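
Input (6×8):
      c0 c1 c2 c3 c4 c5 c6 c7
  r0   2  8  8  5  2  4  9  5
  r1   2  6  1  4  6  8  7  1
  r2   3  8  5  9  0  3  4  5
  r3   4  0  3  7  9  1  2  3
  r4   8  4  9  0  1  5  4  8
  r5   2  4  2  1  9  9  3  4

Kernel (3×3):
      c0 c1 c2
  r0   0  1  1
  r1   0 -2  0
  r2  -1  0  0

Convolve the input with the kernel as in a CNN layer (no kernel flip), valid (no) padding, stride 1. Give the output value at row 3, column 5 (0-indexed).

-12

The receptive field on the input at this output position is [1 2 3 / 5 4 8 / 9 3 4]. Elementwise product with the kernel and sum: 2·1 + 3·1 + 4·-2 + 9·-1.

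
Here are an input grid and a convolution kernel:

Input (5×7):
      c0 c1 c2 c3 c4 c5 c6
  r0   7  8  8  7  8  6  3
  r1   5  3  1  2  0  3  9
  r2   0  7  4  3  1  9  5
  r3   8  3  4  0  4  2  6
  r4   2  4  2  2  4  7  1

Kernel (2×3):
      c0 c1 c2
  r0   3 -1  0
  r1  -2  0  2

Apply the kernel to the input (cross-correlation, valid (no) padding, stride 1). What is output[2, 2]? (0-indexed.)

The receptive field on the input at this output position is [4 3 1 / 4 0 4]. Elementwise product with the kernel and sum: 4·3 + 3·-1 + 4·-2 + 4·2.

9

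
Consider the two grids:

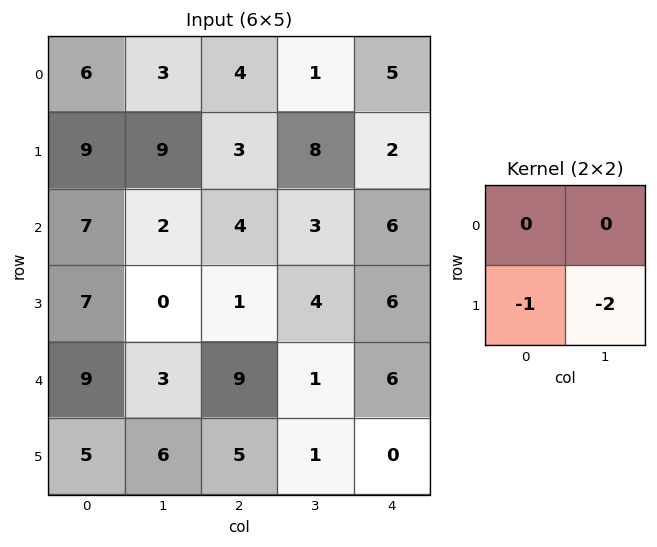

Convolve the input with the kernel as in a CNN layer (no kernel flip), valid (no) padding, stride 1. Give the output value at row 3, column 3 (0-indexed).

-13

The receptive field on the input at this output position is [4 6 / 1 6]. Elementwise product with the kernel and sum: 1·-1 + 6·-2.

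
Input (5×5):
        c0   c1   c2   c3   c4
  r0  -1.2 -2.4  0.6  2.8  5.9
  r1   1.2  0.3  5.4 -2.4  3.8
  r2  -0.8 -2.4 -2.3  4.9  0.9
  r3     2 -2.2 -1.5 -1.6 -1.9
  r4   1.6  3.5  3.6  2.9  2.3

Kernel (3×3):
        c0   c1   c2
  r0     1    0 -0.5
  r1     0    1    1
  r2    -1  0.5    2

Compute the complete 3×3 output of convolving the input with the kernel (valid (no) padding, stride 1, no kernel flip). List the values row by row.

Output[0,0]: The receptive field on the input at this output position is [-1.2 -2.4 0.6 / 1.2 0.3 5.4 / -0.8 -2.4 -2.3]. Elementwise product with the kernel and sum: -1.2·1 + 0.6·-0.5 + 0.3·1 + 5.4·1 + -0.8·-1 + -2.4·0.5 + -2.3·2.
Output[0,1]: The receptive field on the input at this output position is [-2.4 0.6 2.8 / 0.3 5.4 -2.4 / -2.4 -2.3 4.9]. Elementwise product with the kernel and sum: -2.4·1 + 2.8·-0.5 + 5.4·1 + -2.4·1 + -2.4·-1 + -2.3·0.5 + 4.9·2.

-0.8 10.25 5.6
-12.3 2.35 6.2
4 -3.85 -3.8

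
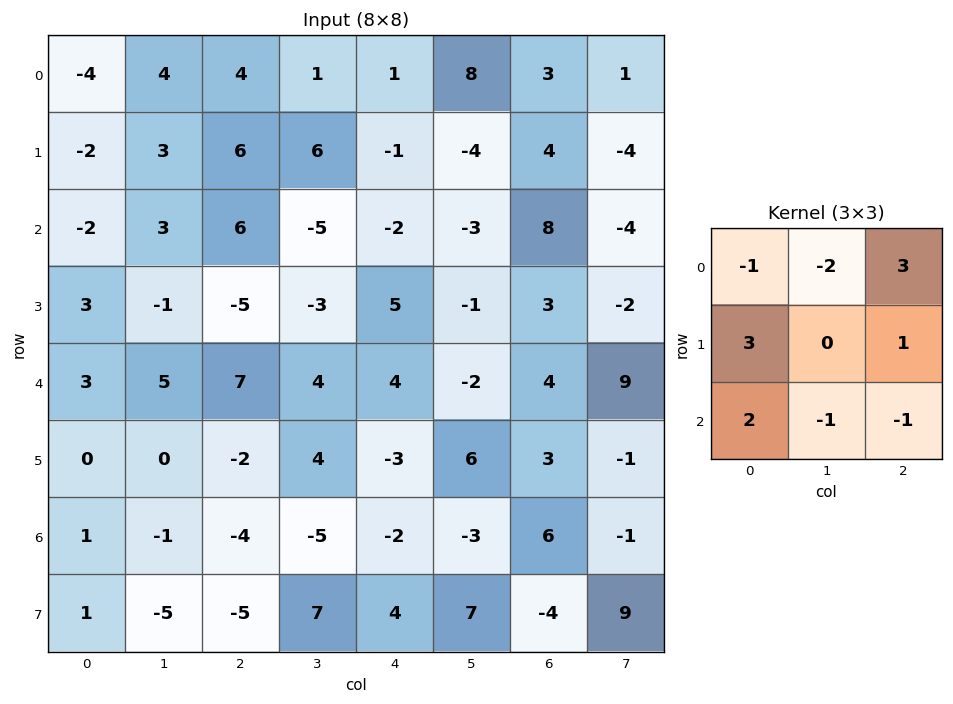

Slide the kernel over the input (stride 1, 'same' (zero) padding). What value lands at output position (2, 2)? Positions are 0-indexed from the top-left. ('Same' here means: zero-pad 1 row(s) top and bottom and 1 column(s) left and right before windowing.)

13

The receptive field on the zero-padded input at this output position is [3 6 6 / 3 6 -5 / -1 -5 -3]. Elementwise product with the kernel and sum: 3·-1 + 6·-2 + 6·3 + 3·3 + -5·1 + -1·2 + -5·-1 + -3·-1.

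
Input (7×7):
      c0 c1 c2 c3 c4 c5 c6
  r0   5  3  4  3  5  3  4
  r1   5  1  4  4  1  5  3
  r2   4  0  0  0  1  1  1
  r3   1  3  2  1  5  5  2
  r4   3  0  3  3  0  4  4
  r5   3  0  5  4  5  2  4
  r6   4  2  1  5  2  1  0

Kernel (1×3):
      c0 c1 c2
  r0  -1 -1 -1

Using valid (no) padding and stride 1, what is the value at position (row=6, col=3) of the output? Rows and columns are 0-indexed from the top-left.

-8

The receptive field on the input at this output position is [5 2 1]. Elementwise product with the kernel and sum: 5·-1 + 2·-1 + 1·-1.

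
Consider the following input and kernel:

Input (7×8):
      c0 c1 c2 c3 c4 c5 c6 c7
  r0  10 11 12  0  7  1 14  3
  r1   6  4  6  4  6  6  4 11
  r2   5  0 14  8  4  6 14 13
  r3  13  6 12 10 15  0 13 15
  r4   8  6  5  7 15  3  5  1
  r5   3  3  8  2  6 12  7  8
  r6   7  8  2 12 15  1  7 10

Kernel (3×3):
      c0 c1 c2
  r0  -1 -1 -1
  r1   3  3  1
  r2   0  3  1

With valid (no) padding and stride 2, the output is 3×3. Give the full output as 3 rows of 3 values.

Output[0,0]: The receptive field on the input at this output position is [10 11 12 / 6 4 6 / 5 0 14]. Elementwise product with the kernel and sum: 10·-1 + 11·-1 + 12·-1 + 6·3 + 4·3 + 6·1 + 0·3 + 14·1.
Output[0,1]: The receptive field on the input at this output position is [12 0 7 / 6 4 6 / 14 8 4]. Elementwise product with the kernel and sum: 12·-1 + 0·-1 + 7·-1 + 6·3 + 4·3 + 6·1 + 8·3 + 4·1.

17 45 50
73 91 48
33 60 48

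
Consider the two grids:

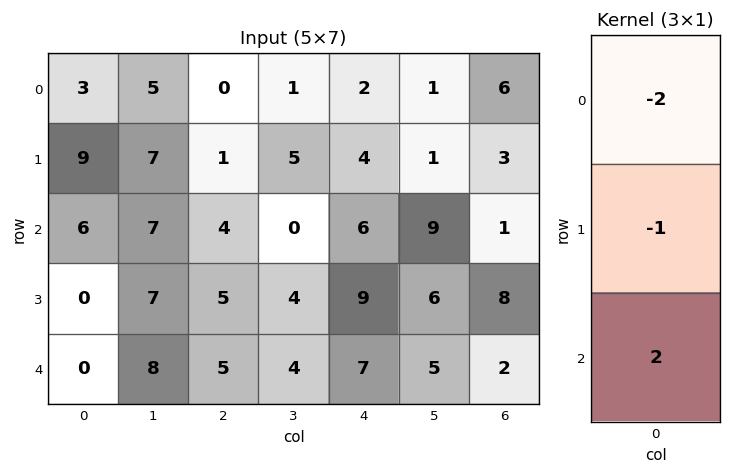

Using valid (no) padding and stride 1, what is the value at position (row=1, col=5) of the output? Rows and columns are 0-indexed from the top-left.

The receptive field on the input at this output position is [1 / 9 / 6]. Elementwise product with the kernel and sum: 1·-2 + 9·-1 + 6·2.

1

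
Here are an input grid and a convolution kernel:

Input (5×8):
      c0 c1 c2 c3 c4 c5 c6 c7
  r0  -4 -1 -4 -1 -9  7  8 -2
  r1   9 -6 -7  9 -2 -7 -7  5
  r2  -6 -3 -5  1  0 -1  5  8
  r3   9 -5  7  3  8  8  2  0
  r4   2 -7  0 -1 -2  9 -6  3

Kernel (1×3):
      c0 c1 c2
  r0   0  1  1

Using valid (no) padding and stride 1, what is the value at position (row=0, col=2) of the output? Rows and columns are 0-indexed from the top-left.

-10

The receptive field on the input at this output position is [-4 -1 -9]. Elementwise product with the kernel and sum: -1·1 + -9·1.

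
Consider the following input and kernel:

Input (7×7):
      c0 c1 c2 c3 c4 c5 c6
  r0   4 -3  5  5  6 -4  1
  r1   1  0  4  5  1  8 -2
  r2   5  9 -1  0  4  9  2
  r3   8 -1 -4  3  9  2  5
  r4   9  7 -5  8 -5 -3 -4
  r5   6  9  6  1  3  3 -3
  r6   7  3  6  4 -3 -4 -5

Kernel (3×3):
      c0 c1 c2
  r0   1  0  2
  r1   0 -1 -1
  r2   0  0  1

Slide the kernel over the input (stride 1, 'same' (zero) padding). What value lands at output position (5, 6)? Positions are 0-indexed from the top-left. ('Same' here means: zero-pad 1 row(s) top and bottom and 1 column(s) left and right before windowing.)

0

The receptive field on the zero-padded input at this output position is [-3 -4 0 / 3 -3 0 / -4 -5 0]. Elementwise product with the kernel and sum: -3·1 + 0·2 + -3·-1 + 0·-1 + 0·1.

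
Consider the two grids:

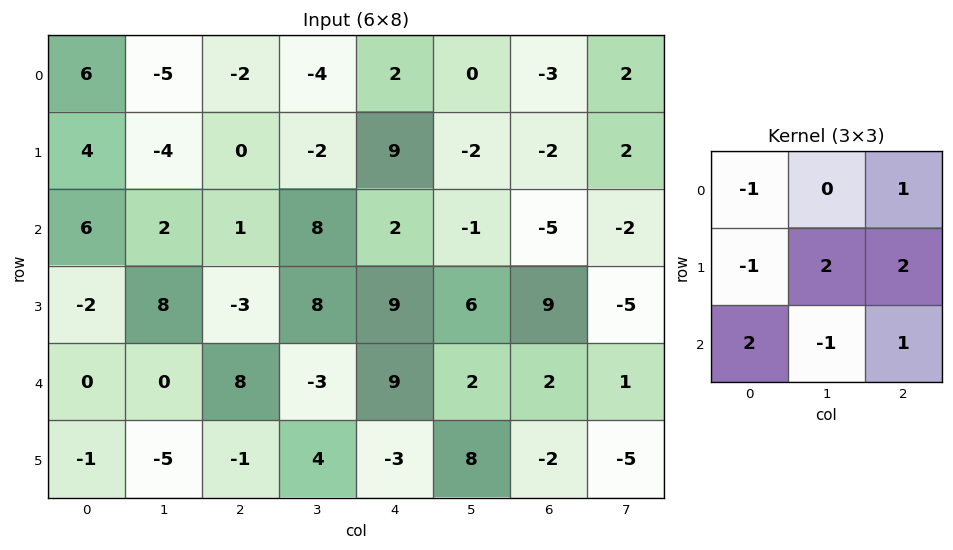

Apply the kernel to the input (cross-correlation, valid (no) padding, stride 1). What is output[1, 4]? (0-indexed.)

The receptive field on the input at this output position is [9 -2 -2 / 2 -1 -5 / 9 6 9]. Elementwise product with the kernel and sum: 9·-1 + -2·1 + 2·-1 + -1·2 + -5·2 + 9·2 + 6·-1 + 9·1.

-4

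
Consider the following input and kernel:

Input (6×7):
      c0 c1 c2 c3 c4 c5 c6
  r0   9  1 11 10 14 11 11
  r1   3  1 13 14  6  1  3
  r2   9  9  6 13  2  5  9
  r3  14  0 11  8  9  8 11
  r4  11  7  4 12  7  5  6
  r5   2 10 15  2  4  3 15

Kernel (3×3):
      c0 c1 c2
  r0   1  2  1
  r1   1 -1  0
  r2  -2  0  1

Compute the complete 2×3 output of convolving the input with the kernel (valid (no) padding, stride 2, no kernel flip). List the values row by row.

12 34 57
29 36 14

Output[0,0]: The receptive field on the input at this output position is [9 1 11 / 3 1 13 / 9 9 6]. Elementwise product with the kernel and sum: 9·1 + 1·2 + 11·1 + 3·1 + 1·-1 + 9·-2 + 6·1.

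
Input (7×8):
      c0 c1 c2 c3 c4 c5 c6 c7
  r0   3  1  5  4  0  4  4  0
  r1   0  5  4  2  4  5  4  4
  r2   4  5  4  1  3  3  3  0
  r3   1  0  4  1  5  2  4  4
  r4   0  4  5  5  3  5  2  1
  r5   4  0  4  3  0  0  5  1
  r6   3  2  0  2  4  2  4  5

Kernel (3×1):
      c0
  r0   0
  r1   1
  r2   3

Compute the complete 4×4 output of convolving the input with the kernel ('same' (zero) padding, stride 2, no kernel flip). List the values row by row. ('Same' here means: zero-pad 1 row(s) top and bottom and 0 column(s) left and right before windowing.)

Output[0,0]: The receptive field on the zero-padded input at this output position is [0 / 3 / 0]. Elementwise product with the kernel and sum: 3·1 + 0·3.

3 17 12 16
7 16 18 15
12 17 3 17
3 0 4 4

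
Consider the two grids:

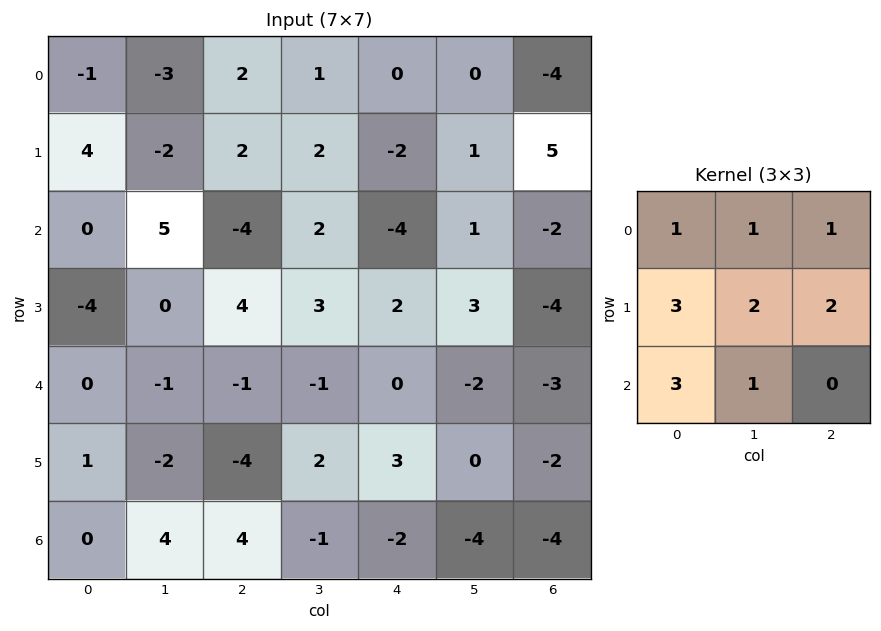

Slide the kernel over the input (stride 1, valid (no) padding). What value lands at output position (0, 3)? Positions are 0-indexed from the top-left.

7

The receptive field on the input at this output position is [1 0 0 / 2 -2 1 / 2 -4 1]. Elementwise product with the kernel and sum: 1·1 + 0·1 + 0·1 + 2·3 + -2·2 + 1·2 + 2·3 + -4·1.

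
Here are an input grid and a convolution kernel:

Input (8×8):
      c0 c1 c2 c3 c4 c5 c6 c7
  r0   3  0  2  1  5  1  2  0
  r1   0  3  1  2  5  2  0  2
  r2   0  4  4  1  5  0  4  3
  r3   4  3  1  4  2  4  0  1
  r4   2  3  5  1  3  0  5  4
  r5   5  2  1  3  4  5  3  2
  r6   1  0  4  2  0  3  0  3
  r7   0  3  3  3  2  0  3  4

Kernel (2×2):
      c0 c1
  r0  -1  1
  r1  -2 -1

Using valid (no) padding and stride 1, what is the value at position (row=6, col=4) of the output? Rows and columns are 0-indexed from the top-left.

-1

The receptive field on the input at this output position is [0 3 / 2 0]. Elementwise product with the kernel and sum: 0·-1 + 3·1 + 2·-2 + 0·-1.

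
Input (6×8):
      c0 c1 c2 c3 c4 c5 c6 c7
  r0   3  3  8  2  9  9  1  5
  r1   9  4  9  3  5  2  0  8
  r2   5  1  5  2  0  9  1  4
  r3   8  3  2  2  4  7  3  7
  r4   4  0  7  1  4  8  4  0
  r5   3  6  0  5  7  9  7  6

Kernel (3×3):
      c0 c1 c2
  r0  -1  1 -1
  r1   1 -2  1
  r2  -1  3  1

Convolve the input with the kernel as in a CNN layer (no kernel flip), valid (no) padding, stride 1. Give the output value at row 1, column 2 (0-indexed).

-2

The receptive field on the input at this output position is [9 3 5 / 5 2 0 / 2 2 4]. Elementwise product with the kernel and sum: 9·-1 + 3·1 + 5·-1 + 5·1 + 2·-2 + 0·1 + 2·-1 + 2·3 + 4·1.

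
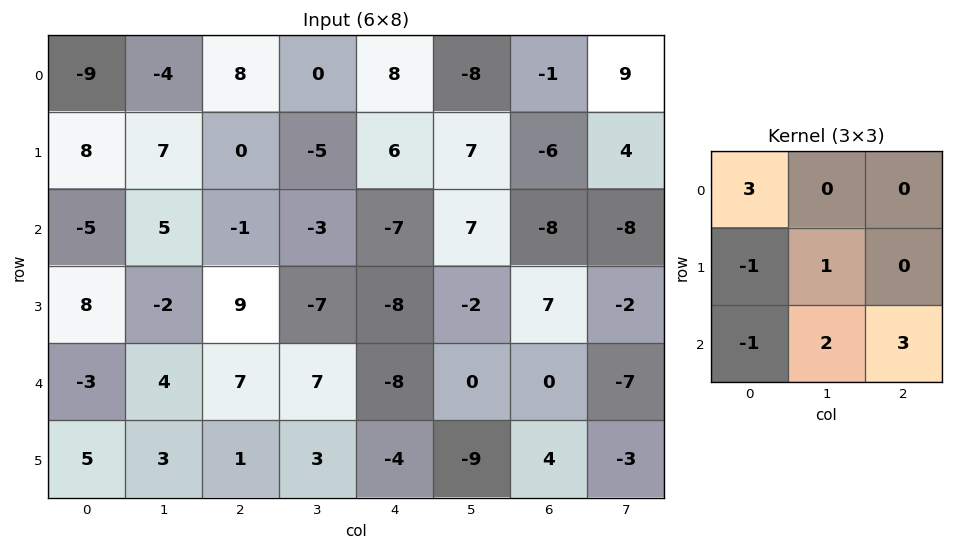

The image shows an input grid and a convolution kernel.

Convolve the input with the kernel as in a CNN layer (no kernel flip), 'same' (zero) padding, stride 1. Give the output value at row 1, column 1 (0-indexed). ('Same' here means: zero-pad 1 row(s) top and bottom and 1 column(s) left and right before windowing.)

-16

The receptive field on the zero-padded input at this output position is [-9 -4 8 / 8 7 0 / -5 5 -1]. Elementwise product with the kernel and sum: -9·3 + 8·-1 + 7·1 + -5·-1 + 5·2 + -1·3.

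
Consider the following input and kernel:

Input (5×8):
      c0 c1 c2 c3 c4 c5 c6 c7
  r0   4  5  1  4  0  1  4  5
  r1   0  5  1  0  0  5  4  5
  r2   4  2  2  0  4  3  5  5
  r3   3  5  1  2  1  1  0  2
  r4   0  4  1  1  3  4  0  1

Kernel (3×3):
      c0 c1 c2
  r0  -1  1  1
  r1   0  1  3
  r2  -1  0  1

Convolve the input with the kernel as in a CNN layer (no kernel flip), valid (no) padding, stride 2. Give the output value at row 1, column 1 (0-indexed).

The receptive field on the input at this output position is [2 0 4 / 1 2 1 / 1 1 3]. Elementwise product with the kernel and sum: 2·-1 + 0·1 + 4·1 + 2·1 + 1·3 + 1·-1 + 3·1.

9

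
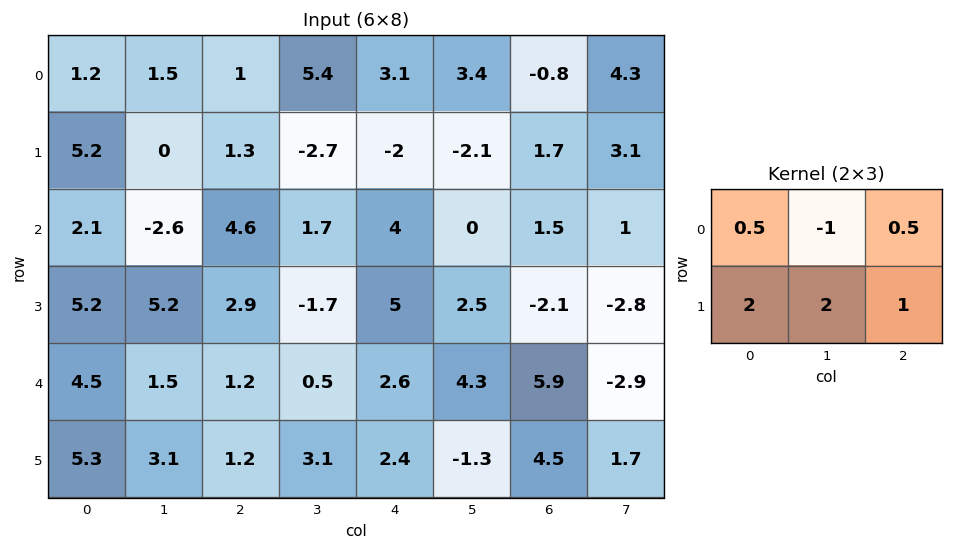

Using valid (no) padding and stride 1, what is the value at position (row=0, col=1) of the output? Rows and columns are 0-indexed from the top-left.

The receptive field on the input at this output position is [1.5 1 5.4 / 0 1.3 -2.7]. Elementwise product with the kernel and sum: 1.5·0.5 + 1·-1 + 5.4·0.5 + 0·2 + 1.3·2 + -2.7·1.

2.35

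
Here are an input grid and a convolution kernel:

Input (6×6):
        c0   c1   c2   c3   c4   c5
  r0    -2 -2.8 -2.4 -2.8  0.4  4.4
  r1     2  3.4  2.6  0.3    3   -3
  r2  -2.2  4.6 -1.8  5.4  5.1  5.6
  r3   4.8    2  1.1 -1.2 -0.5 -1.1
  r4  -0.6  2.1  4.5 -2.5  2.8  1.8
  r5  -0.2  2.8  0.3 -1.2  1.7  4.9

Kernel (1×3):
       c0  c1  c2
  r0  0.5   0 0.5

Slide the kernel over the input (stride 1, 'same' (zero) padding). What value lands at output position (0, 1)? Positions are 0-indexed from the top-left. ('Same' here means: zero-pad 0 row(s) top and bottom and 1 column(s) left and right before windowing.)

The receptive field on the zero-padded input at this output position is [-2 -2.8 -2.4]. Elementwise product with the kernel and sum: -2·0.5 + -2.4·0.5.

-2.2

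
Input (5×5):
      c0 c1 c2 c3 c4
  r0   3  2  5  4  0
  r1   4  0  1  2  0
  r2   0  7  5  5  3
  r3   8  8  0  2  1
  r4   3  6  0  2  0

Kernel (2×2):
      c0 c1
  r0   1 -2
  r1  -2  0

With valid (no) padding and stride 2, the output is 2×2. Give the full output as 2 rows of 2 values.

Output[0,0]: The receptive field on the input at this output position is [3 2 / 4 0]. Elementwise product with the kernel and sum: 3·1 + 2·-2 + 4·-2.

-9 -5
-30 -5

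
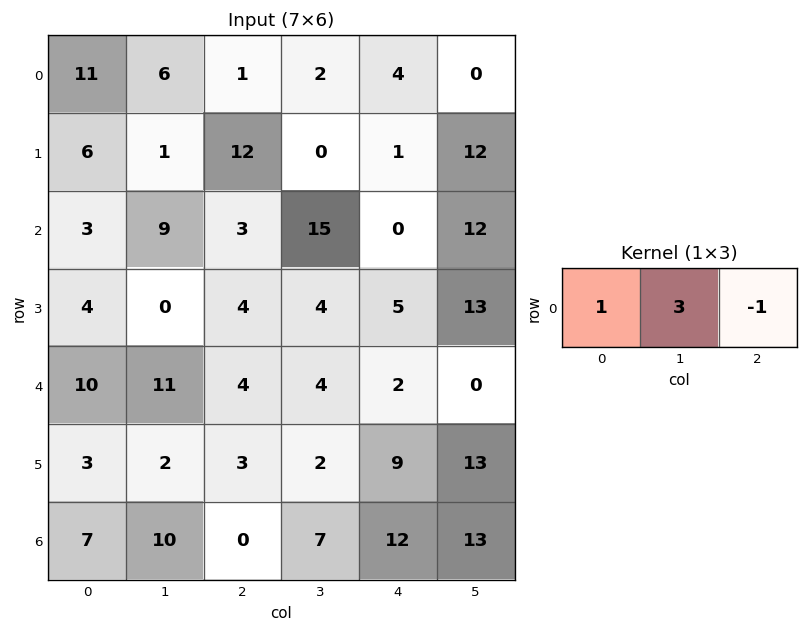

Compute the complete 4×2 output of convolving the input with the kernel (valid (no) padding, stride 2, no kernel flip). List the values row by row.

Output[0,0]: The receptive field on the input at this output position is [11 6 1]. Elementwise product with the kernel and sum: 11·1 + 6·3 + 1·-1.

28 3
27 48
39 14
37 9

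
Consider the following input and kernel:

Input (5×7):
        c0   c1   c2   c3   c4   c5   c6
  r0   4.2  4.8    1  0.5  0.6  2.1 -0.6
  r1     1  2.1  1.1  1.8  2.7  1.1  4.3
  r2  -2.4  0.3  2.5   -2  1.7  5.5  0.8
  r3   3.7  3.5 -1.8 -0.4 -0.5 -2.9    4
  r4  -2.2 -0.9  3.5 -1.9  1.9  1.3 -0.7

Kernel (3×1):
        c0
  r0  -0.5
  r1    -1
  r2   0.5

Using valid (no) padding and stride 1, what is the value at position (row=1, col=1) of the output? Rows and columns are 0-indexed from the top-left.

0.4

The receptive field on the input at this output position is [2.1 / 0.3 / 3.5]. Elementwise product with the kernel and sum: 2.1·-0.5 + 0.3·-1 + 3.5·0.5.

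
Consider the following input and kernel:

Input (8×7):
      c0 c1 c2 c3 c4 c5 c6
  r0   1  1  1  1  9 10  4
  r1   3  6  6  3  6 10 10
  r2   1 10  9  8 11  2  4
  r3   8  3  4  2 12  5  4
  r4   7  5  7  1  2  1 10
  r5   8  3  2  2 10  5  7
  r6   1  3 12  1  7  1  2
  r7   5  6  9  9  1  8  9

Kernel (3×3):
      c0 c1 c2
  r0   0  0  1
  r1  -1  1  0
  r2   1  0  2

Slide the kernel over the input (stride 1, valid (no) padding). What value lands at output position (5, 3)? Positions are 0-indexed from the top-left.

The receptive field on the input at this output position is [2 10 5 / 1 7 1 / 9 1 8]. Elementwise product with the kernel and sum: 5·1 + 1·-1 + 7·1 + 9·1 + 8·2.

36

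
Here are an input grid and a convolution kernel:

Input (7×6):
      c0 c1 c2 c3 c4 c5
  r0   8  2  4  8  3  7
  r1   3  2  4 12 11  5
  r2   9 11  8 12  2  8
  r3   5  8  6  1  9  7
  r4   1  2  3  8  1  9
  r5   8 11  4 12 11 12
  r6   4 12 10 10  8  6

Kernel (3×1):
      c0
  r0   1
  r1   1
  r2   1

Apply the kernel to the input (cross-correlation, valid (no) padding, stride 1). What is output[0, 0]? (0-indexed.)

20

The receptive field on the input at this output position is [8 / 3 / 9]. Elementwise product with the kernel and sum: 8·1 + 3·1 + 9·1.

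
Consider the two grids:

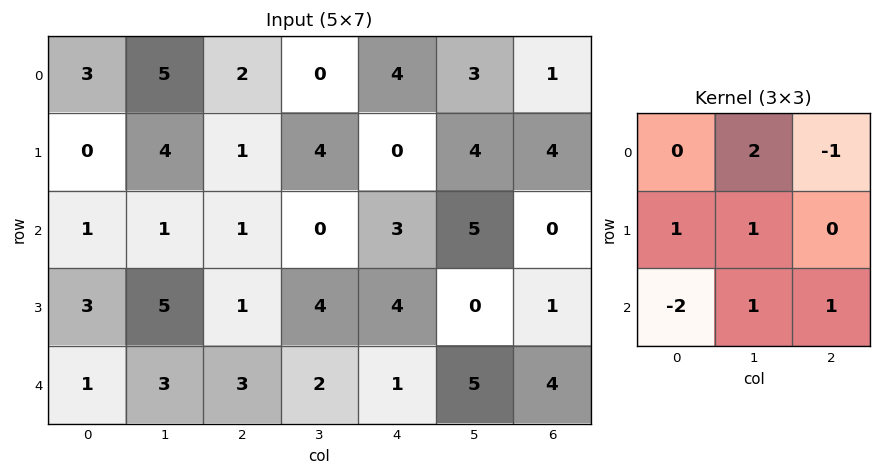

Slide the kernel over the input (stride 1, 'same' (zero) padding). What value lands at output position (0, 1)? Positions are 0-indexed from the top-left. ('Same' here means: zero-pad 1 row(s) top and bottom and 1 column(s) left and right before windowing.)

The receptive field on the zero-padded input at this output position is [0 0 0 / 3 5 2 / 0 4 1]. Elementwise product with the kernel and sum: 0·2 + 0·-1 + 3·1 + 5·1 + 0·-2 + 4·1 + 1·1.

13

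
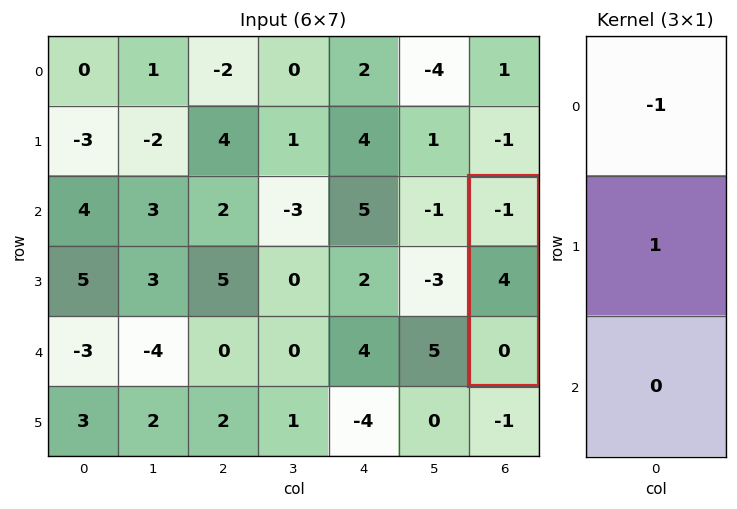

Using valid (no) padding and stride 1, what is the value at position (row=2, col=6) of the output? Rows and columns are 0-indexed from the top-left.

5

The receptive field on the input at this output position is [-1 / 4 / 0]. Elementwise product with the kernel and sum: -1·-1 + 4·1.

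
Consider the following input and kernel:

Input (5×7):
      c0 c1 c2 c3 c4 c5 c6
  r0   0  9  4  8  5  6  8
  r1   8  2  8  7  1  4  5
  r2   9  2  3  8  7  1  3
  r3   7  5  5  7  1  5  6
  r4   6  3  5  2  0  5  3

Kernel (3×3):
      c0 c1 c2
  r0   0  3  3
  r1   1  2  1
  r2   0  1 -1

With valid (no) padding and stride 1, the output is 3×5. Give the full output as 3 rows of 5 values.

58 56 63 52 54
46 59 56 34 38
35 58 67 33 31

Output[0,0]: The receptive field on the input at this output position is [0 9 4 / 8 2 8 / 9 2 3]. Elementwise product with the kernel and sum: 9·3 + 4·3 + 8·1 + 2·2 + 8·1 + 2·1 + 3·-1.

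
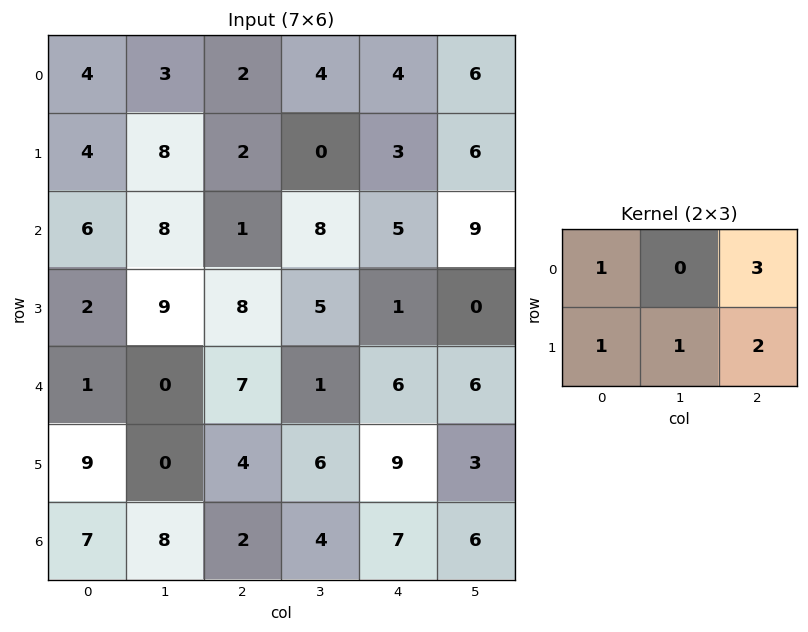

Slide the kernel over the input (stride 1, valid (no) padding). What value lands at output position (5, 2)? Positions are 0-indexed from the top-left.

The receptive field on the input at this output position is [4 6 9 / 2 4 7]. Elementwise product with the kernel and sum: 4·1 + 9·3 + 2·1 + 4·1 + 7·2.

51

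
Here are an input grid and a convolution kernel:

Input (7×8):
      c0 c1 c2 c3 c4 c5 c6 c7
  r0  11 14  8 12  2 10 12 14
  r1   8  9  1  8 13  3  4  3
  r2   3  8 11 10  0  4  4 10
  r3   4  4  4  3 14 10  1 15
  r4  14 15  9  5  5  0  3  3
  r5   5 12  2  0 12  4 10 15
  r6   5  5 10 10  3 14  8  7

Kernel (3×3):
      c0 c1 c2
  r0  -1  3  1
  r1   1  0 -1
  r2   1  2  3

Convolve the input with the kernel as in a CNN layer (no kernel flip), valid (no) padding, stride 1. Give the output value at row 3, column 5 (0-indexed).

74

The receptive field on the input at this output position is [10 1 15 / 0 3 3 / 4 10 15]. Elementwise product with the kernel and sum: 10·-1 + 1·3 + 15·1 + 0·1 + 3·-1 + 4·1 + 10·2 + 15·3.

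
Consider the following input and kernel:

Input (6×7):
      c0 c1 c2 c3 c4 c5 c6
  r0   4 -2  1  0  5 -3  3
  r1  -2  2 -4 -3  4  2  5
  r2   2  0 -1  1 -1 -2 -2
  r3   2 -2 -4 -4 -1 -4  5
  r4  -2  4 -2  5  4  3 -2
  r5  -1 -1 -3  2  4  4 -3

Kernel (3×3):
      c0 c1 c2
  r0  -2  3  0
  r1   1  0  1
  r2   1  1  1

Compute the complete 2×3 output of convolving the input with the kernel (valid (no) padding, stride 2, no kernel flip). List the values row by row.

-19 -3 -15
-6 7 5

Output[0,0]: The receptive field on the input at this output position is [4 -2 1 / -2 2 -4 / 2 0 -1]. Elementwise product with the kernel and sum: 4·-2 + -2·3 + -2·1 + -4·1 + 2·1 + 0·1 + -1·1.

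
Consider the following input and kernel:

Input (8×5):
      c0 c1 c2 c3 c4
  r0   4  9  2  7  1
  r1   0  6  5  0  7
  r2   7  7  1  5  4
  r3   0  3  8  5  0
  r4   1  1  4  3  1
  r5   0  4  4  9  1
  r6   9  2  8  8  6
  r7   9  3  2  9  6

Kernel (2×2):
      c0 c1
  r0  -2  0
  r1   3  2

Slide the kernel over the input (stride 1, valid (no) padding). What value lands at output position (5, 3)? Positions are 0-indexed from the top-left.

18

The receptive field on the input at this output position is [9 1 / 8 6]. Elementwise product with the kernel and sum: 9·-2 + 8·3 + 6·2.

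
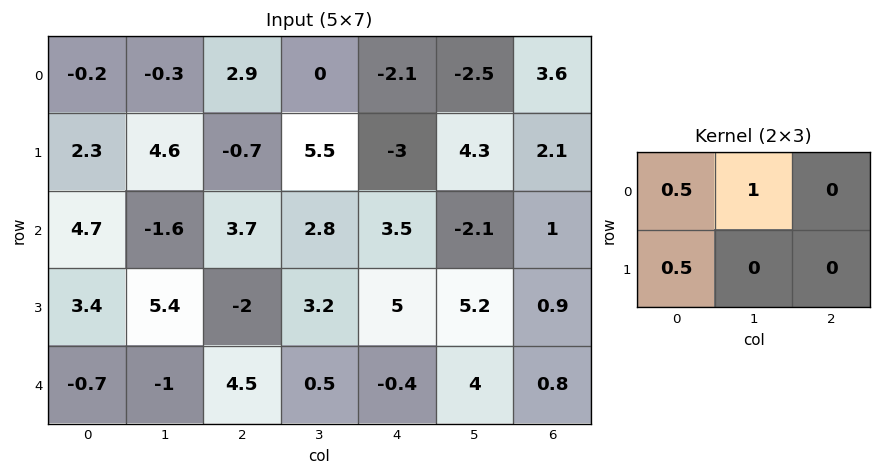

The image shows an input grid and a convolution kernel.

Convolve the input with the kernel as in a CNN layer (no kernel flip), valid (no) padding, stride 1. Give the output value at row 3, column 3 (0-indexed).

6.85

The receptive field on the input at this output position is [3.2 5 5.2 / 0.5 -0.4 4]. Elementwise product with the kernel and sum: 3.2·0.5 + 5·1 + 0.5·0.5.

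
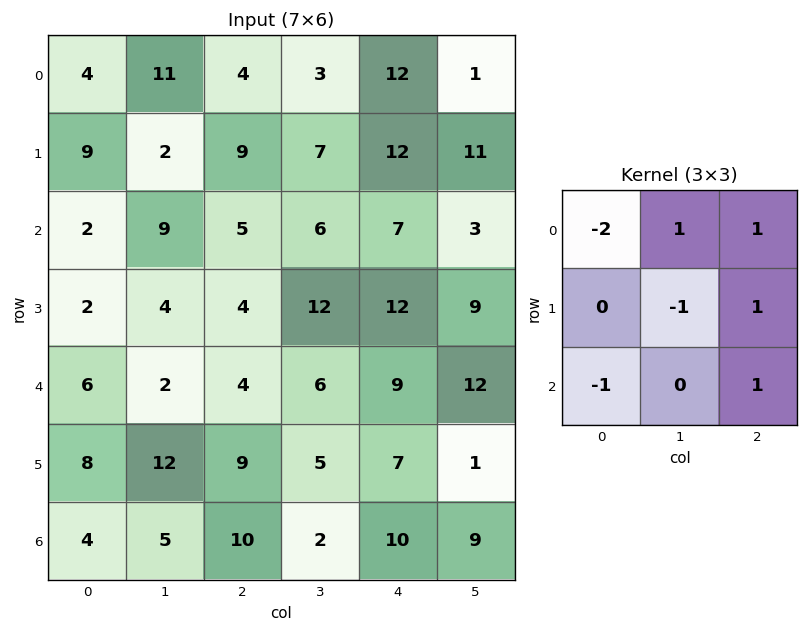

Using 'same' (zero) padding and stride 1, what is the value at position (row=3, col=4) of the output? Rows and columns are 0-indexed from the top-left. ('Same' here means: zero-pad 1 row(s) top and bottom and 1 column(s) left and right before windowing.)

1

The receptive field on the zero-padded input at this output position is [6 7 3 / 12 12 9 / 6 9 12]. Elementwise product with the kernel and sum: 6·-2 + 7·1 + 3·1 + 12·-1 + 9·1 + 6·-1 + 12·1.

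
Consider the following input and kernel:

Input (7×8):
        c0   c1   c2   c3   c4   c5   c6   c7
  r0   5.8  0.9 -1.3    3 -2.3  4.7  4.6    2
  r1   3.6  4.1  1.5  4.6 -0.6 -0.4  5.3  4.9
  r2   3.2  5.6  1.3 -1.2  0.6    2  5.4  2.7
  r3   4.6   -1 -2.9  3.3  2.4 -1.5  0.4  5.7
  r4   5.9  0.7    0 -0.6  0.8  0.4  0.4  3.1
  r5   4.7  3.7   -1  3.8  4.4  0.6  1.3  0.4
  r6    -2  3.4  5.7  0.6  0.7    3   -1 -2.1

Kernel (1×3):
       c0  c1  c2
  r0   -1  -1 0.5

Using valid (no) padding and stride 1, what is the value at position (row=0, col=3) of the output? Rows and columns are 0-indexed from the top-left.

The receptive field on the input at this output position is [3 -2.3 4.7]. Elementwise product with the kernel and sum: 3·-1 + -2.3·-1 + 4.7·0.5.

1.65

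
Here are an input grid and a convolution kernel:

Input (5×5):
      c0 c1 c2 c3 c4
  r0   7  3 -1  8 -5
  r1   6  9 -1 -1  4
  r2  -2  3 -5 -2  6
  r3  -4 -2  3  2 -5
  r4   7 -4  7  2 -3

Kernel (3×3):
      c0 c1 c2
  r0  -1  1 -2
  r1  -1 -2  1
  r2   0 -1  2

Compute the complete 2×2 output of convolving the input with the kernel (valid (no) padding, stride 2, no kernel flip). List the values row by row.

Output[0,0]: The receptive field on the input at this output position is [7 3 -1 / 6 9 -1 / -2 3 -5]. Elementwise product with the kernel and sum: 7·-1 + 3·1 + -1·-2 + 6·-1 + 9·-2 + -1·1 + 3·-1 + -5·2.

-40 40
44 -29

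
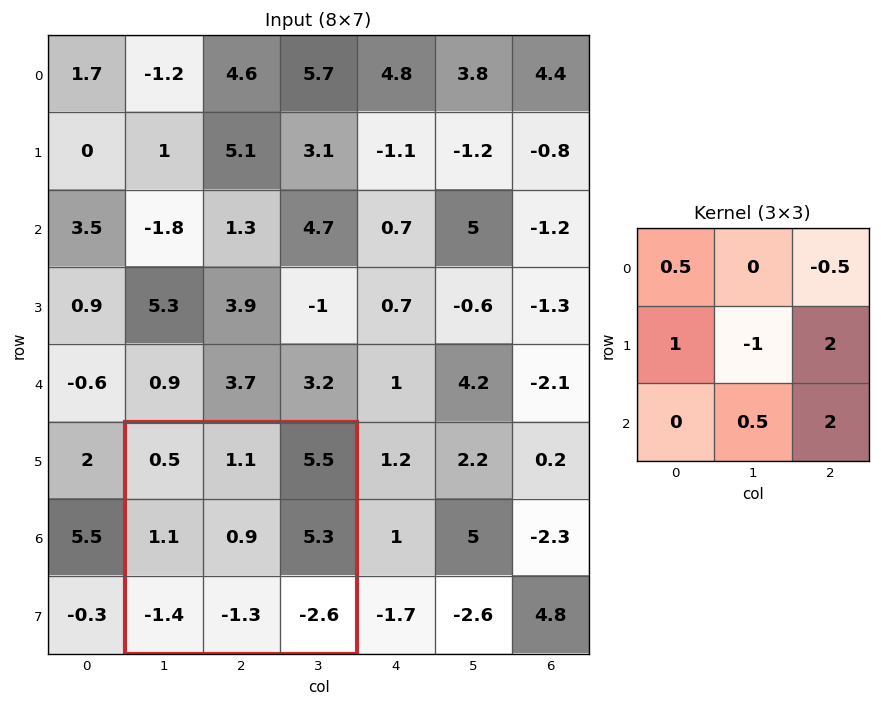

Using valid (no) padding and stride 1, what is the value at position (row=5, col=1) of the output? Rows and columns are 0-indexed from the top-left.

2.45

The receptive field on the input at this output position is [0.5 1.1 5.5 / 1.1 0.9 5.3 / -1.4 -1.3 -2.6]. Elementwise product with the kernel and sum: 0.5·0.5 + 5.5·-0.5 + 1.1·1 + 0.9·-1 + 5.3·2 + -1.3·0.5 + -2.6·2.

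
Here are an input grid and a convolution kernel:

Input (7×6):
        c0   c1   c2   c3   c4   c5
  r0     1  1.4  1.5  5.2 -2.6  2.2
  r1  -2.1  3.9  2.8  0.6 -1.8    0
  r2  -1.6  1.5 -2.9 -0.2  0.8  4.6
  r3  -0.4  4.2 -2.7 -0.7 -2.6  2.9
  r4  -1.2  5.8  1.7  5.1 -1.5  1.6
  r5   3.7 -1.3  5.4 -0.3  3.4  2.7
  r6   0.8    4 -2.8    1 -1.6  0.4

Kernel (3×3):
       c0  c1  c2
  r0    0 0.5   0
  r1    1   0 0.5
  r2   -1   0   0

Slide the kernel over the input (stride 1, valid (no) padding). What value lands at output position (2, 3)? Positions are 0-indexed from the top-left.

-3.95

The receptive field on the input at this output position is [-0.2 0.8 4.6 / -0.7 -2.6 2.9 / 5.1 -1.5 1.6]. Elementwise product with the kernel and sum: 0.8·0.5 + -0.7·1 + 2.9·0.5 + 5.1·-1.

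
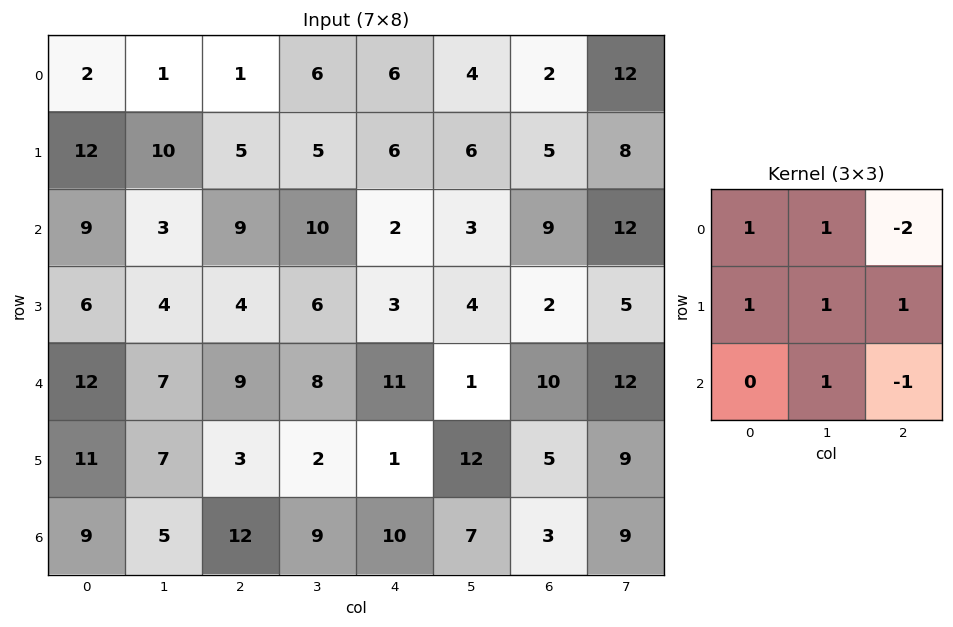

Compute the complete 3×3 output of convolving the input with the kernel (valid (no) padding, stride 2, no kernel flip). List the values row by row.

22 19 17
6 25 -13
15 0 14

Output[0,0]: The receptive field on the input at this output position is [2 1 1 / 12 10 5 / 9 3 9]. Elementwise product with the kernel and sum: 2·1 + 1·1 + 1·-2 + 12·1 + 10·1 + 5·1 + 3·1 + 9·-1.
Output[0,1]: The receptive field on the input at this output position is [1 6 6 / 5 5 6 / 9 10 2]. Elementwise product with the kernel and sum: 1·1 + 6·1 + 6·-2 + 5·1 + 5·1 + 6·1 + 10·1 + 2·-1.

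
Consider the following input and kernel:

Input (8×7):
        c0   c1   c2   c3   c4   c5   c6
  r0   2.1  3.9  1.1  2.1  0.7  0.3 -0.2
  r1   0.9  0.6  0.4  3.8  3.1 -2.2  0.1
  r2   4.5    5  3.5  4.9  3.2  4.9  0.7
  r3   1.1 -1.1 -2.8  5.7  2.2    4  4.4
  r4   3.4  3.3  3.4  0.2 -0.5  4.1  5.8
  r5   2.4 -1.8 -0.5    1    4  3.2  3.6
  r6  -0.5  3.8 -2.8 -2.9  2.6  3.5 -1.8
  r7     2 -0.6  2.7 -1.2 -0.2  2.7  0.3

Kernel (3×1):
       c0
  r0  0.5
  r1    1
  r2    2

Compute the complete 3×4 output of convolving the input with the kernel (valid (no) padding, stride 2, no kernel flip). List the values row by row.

10.95 7.95 9.85 1.4
10.15 5.75 2.8 16.35
3.1 -4.4 8.95 2.9

Output[0,0]: The receptive field on the input at this output position is [2.1 / 0.9 / 4.5]. Elementwise product with the kernel and sum: 2.1·0.5 + 0.9·1 + 4.5·2.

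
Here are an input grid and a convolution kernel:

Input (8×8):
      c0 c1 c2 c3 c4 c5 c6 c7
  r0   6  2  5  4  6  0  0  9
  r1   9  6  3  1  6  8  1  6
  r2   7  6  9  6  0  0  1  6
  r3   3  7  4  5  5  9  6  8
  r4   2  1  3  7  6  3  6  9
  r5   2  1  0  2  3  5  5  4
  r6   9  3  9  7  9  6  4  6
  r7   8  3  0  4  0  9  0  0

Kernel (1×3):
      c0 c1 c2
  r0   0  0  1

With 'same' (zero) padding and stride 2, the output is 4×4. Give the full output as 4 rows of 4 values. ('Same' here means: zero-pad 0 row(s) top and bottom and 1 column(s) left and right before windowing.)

Output[0,0]: The receptive field on the zero-padded input at this output position is [0 6 2]. Elementwise product with the kernel and sum: 2·1.

2 4 0 9
6 6 0 6
1 7 3 9
3 7 6 6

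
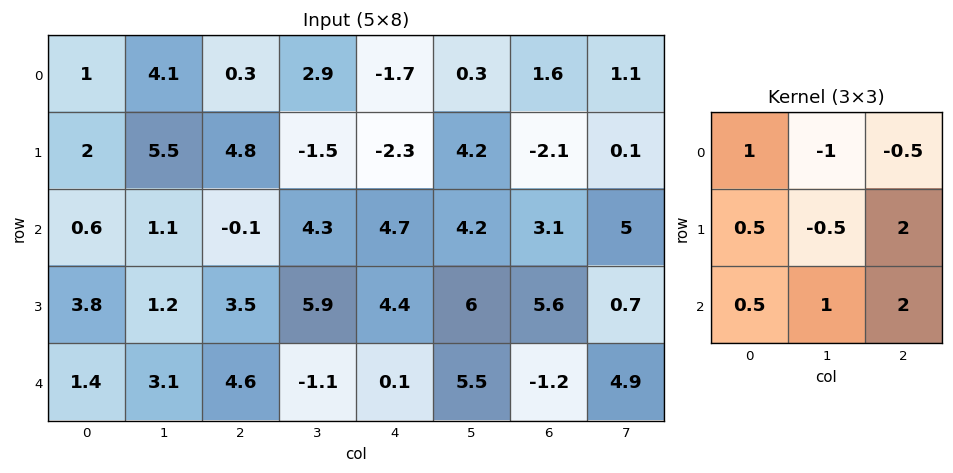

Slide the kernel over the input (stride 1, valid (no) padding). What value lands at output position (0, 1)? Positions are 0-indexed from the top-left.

8.75

The receptive field on the input at this output position is [4.1 0.3 2.9 / 5.5 4.8 -1.5 / 1.1 -0.1 4.3]. Elementwise product with the kernel and sum: 4.1·1 + 0.3·-1 + 2.9·-0.5 + 5.5·0.5 + 4.8·-0.5 + -1.5·2 + 1.1·0.5 + -0.1·1 + 4.3·2.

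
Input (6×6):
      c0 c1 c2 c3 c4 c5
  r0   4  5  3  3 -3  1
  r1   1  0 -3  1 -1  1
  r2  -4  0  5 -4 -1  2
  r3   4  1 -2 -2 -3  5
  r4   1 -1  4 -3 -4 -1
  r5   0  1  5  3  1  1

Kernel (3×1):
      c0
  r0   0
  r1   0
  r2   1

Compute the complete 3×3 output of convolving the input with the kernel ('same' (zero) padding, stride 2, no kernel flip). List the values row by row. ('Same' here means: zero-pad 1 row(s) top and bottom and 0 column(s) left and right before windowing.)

Output[0,0]: The receptive field on the zero-padded input at this output position is [0 / 4 / 1]. Elementwise product with the kernel and sum: 1·1.

1 -3 -1
4 -2 -3
0 5 1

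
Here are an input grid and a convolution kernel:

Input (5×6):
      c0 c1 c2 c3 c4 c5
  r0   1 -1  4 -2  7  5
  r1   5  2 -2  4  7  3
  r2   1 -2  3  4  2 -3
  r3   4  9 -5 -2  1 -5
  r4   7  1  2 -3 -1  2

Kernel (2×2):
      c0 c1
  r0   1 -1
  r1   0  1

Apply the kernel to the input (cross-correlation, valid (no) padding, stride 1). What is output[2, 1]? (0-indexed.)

-10

The receptive field on the input at this output position is [-2 3 / 9 -5]. Elementwise product with the kernel and sum: -2·1 + 3·-1 + -5·1.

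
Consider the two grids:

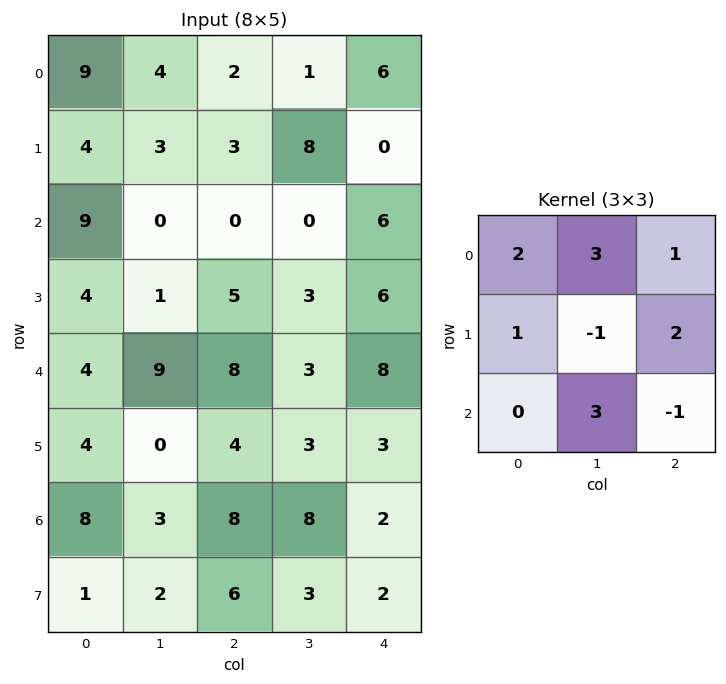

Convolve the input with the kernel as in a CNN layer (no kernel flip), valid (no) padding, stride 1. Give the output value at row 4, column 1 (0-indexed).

The receptive field on the input at this output position is [9 8 3 / 0 4 3 / 3 8 8]. Elementwise product with the kernel and sum: 9·2 + 8·3 + 3·1 + 0·1 + 4·-1 + 3·2 + 8·3 + 8·-1.

63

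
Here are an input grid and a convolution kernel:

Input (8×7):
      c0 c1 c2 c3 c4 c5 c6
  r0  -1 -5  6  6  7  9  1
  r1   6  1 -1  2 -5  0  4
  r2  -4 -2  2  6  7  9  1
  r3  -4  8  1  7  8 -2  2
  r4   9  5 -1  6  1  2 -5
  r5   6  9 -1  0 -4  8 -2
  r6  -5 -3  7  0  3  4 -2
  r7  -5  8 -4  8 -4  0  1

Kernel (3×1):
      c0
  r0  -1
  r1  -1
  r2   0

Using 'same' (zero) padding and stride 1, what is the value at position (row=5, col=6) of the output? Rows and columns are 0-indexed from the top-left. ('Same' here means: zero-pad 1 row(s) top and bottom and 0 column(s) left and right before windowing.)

The receptive field on the zero-padded input at this output position is [-5 / -2 / -2]. Elementwise product with the kernel and sum: -5·-1 + -2·-1.

7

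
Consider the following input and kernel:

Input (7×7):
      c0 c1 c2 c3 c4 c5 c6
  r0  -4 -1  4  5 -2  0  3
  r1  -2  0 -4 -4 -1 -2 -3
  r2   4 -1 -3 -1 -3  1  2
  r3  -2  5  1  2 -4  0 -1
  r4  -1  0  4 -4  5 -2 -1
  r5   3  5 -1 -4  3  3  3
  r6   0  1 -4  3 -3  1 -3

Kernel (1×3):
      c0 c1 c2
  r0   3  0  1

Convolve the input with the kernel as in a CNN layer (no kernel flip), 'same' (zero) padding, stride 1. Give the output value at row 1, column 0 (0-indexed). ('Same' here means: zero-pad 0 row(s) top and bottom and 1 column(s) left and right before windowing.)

0

The receptive field on the zero-padded input at this output position is [0 -2 0]. Elementwise product with the kernel and sum: 0·3 + 0·1.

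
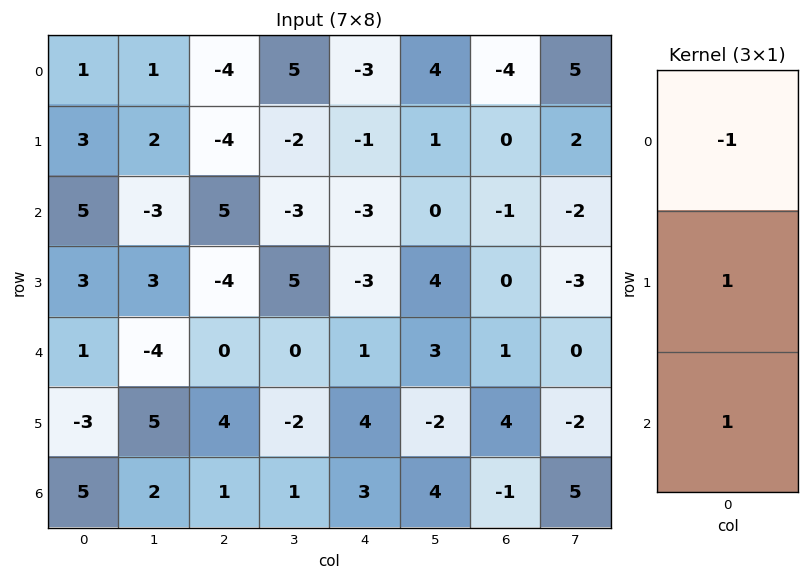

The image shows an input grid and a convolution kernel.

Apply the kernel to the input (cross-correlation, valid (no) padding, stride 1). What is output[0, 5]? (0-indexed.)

-3

The receptive field on the input at this output position is [4 / 1 / 0]. Elementwise product with the kernel and sum: 4·-1 + 1·1 + 0·1.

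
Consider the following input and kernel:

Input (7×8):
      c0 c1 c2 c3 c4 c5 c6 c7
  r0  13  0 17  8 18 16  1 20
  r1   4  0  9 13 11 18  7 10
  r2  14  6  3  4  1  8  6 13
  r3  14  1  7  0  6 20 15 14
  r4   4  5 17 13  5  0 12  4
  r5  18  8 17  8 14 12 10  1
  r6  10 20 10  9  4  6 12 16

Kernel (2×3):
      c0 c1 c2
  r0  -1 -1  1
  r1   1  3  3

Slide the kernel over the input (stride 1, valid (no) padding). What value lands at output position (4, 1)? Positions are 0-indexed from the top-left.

The receptive field on the input at this output position is [5 17 13 / 8 17 8]. Elementwise product with the kernel and sum: 5·-1 + 17·-1 + 13·1 + 8·1 + 17·3 + 8·3.

74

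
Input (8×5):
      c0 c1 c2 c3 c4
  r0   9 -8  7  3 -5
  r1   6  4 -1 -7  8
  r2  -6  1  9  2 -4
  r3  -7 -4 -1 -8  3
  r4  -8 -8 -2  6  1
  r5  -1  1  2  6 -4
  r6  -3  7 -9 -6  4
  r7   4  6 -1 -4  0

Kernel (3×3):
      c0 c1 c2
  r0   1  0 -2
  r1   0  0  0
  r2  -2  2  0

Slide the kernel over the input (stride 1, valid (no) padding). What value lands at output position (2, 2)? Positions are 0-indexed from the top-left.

The receptive field on the input at this output position is [9 2 -4 / -1 -8 3 / -2 6 1]. Elementwise product with the kernel and sum: 9·1 + -4·-2 + -2·-2 + 6·2.

33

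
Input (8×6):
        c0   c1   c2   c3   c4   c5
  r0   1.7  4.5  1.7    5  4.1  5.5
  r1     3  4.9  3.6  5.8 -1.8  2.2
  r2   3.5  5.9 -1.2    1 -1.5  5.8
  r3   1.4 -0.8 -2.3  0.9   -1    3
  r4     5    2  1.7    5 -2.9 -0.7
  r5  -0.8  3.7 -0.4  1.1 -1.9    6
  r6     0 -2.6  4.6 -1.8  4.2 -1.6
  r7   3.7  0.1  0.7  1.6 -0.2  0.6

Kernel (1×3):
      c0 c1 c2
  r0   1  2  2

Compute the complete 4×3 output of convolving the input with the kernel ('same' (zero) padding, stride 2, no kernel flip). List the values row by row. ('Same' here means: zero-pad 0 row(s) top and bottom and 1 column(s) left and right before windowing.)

Output[0,0]: The receptive field on the zero-padded input at this output position is [0 1.7 4.5]. Elementwise product with the kernel and sum: 0·1 + 1.7·2 + 4.5·2.
Output[0,1]: The receptive field on the zero-padded input at this output position is [4.5 1.7 5]. Elementwise product with the kernel and sum: 4.5·1 + 1.7·2 + 5·2.

12.4 17.9 24.2
18.8 5.5 9.6
14 15.4 -2.2
-5.2 3 3.4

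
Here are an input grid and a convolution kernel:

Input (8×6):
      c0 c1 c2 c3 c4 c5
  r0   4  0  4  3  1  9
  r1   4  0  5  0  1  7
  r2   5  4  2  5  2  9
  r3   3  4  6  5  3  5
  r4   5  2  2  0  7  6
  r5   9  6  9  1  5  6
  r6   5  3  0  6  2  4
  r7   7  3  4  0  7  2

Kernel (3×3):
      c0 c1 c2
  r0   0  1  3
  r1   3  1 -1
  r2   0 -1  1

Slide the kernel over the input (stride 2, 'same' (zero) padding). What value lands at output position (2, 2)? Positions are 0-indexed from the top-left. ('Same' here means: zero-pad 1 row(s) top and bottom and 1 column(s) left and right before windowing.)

20

The receptive field on the zero-padded input at this output position is [5 3 5 / 0 7 6 / 1 5 6]. Elementwise product with the kernel and sum: 3·1 + 5·3 + 0·3 + 7·1 + 6·-1 + 5·-1 + 6·1.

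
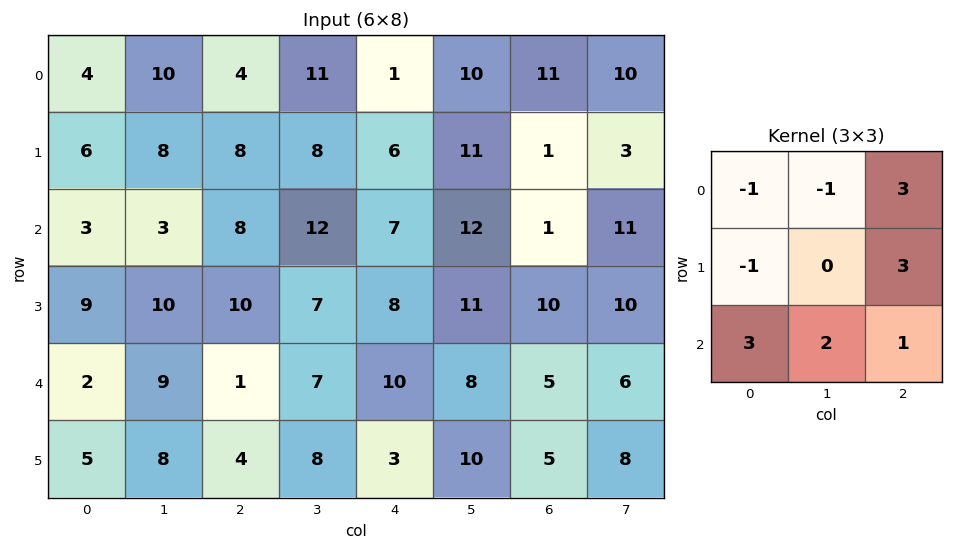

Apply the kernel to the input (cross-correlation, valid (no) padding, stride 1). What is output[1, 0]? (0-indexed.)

88

The receptive field on the input at this output position is [6 8 8 / 3 3 8 / 9 10 10]. Elementwise product with the kernel and sum: 6·-1 + 8·-1 + 8·3 + 3·-1 + 8·3 + 9·3 + 10·2 + 10·1.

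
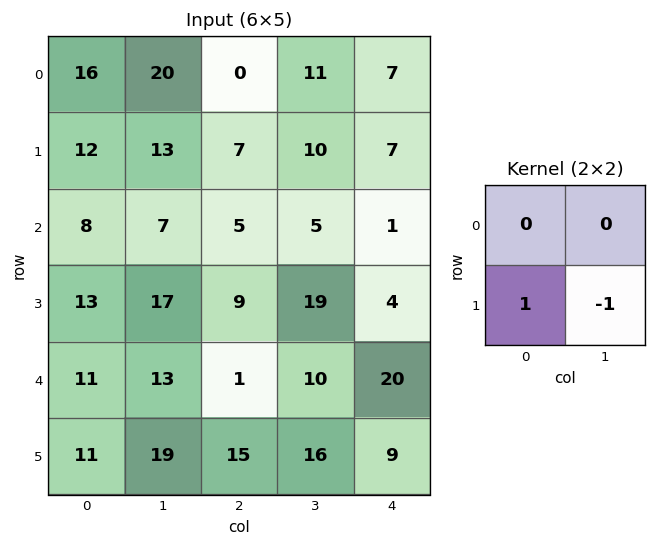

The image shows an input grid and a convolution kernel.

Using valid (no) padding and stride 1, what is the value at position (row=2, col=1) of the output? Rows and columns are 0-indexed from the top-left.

The receptive field on the input at this output position is [7 5 / 17 9]. Elementwise product with the kernel and sum: 17·1 + 9·-1.

8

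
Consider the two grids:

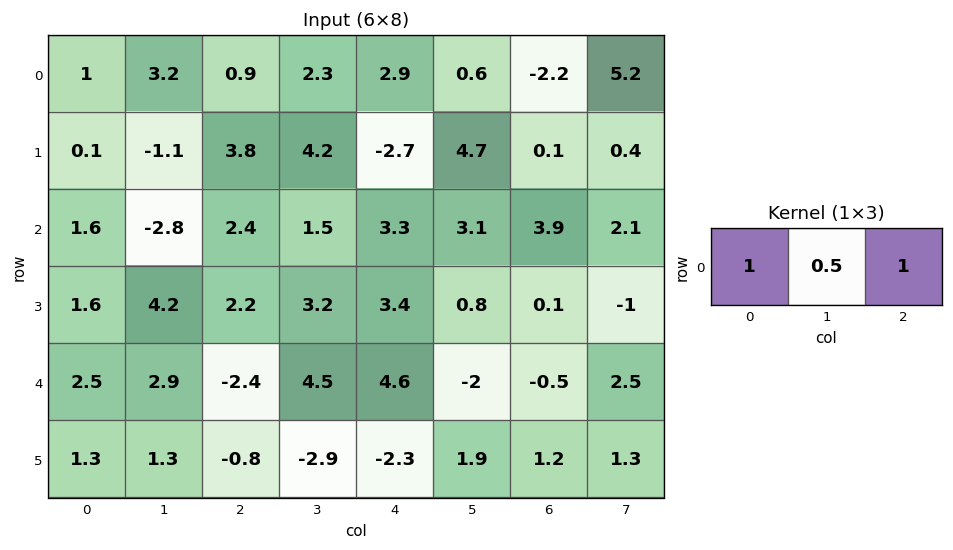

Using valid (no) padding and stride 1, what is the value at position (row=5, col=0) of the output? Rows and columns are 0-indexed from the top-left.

1.15

The receptive field on the input at this output position is [1.3 1.3 -0.8]. Elementwise product with the kernel and sum: 1.3·1 + 1.3·0.5 + -0.8·1.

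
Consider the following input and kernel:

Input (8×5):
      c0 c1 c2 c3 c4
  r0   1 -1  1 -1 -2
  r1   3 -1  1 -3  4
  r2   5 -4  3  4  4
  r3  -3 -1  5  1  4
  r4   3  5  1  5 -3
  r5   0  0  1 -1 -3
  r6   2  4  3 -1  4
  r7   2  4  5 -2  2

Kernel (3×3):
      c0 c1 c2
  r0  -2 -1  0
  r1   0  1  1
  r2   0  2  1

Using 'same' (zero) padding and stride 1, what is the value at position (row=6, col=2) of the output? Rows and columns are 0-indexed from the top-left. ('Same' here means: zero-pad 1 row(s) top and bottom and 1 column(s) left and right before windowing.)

9

The receptive field on the zero-padded input at this output position is [0 1 -1 / 4 3 -1 / 4 5 -2]. Elementwise product with the kernel and sum: 0·-2 + 1·-1 + 3·1 + -1·1 + 5·2 + -2·1.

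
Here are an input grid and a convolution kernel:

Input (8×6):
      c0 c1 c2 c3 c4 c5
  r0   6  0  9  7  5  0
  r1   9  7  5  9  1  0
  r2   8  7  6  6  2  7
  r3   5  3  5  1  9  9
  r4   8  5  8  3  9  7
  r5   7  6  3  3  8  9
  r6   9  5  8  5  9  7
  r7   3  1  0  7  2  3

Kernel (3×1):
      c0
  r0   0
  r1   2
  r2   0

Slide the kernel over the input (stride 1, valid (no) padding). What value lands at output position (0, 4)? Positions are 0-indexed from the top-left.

2

The receptive field on the input at this output position is [5 / 1 / 2]. Elementwise product with the kernel and sum: 1·2.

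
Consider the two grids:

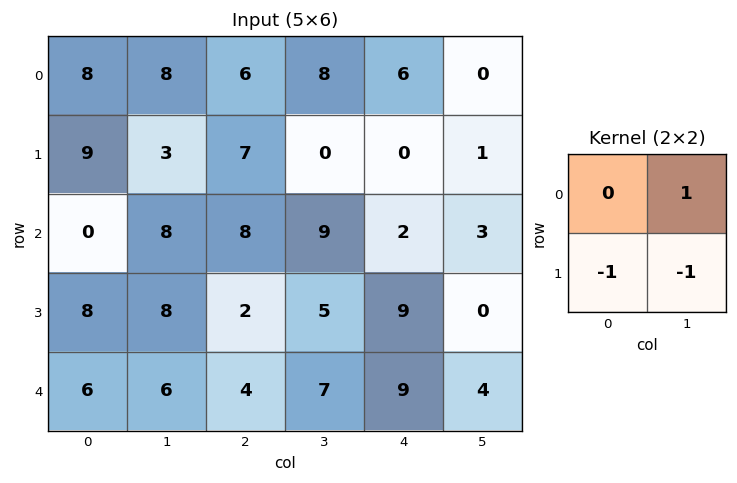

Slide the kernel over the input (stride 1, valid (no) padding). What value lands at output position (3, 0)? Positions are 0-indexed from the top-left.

-4

The receptive field on the input at this output position is [8 8 / 6 6]. Elementwise product with the kernel and sum: 8·1 + 6·-1 + 6·-1.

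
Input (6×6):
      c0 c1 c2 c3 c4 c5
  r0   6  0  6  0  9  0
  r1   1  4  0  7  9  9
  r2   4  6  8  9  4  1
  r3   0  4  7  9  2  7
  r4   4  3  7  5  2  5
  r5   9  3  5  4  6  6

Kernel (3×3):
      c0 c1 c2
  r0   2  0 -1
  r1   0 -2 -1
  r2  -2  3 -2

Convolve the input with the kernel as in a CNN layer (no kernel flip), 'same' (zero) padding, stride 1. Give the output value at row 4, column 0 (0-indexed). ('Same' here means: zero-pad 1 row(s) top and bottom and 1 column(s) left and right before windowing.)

6

The receptive field on the zero-padded input at this output position is [0 0 4 / 0 4 3 / 0 9 3]. Elementwise product with the kernel and sum: 0·2 + 4·-1 + 4·-2 + 3·-1 + 0·-2 + 9·3 + 3·-2.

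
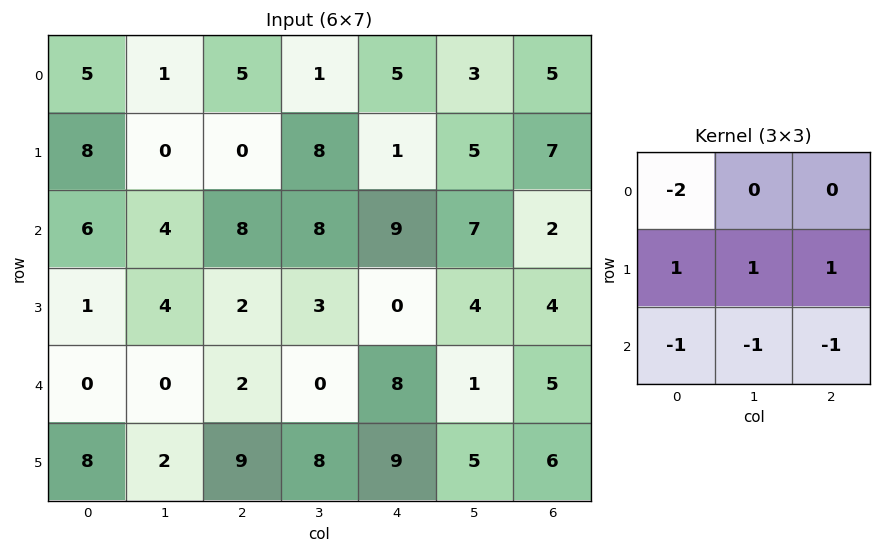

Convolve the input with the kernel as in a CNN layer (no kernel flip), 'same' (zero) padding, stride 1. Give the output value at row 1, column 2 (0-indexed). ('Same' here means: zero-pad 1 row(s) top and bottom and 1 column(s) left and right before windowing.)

-14

The receptive field on the zero-padded input at this output position is [1 5 1 / 0 0 8 / 4 8 8]. Elementwise product with the kernel and sum: 1·-2 + 0·1 + 0·1 + 8·1 + 4·-1 + 8·-1 + 8·-1.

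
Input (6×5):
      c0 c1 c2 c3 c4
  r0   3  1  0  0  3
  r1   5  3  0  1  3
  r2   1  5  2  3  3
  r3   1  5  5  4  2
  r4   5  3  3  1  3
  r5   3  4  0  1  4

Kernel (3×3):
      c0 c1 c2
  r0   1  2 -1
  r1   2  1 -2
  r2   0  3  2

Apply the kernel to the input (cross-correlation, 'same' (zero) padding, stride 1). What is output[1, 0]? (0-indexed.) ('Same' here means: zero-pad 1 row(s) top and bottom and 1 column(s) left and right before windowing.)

17

The receptive field on the zero-padded input at this output position is [0 3 1 / 0 5 3 / 0 1 5]. Elementwise product with the kernel and sum: 0·1 + 3·2 + 1·-1 + 0·2 + 5·1 + 3·-2 + 1·3 + 5·2.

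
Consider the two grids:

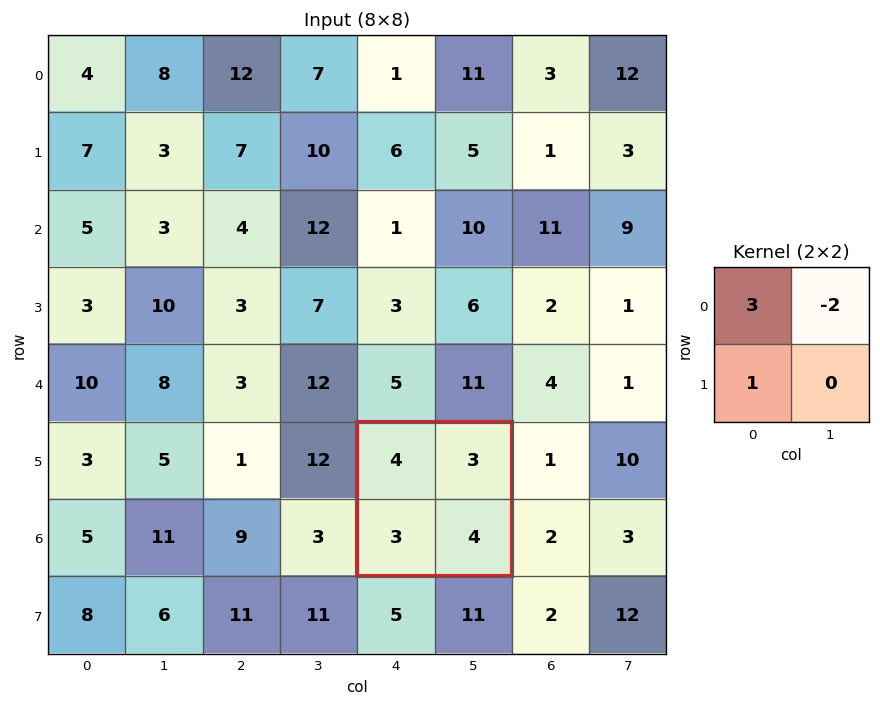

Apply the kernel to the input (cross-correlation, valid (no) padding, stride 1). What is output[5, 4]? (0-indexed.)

9

The receptive field on the input at this output position is [4 3 / 3 4]. Elementwise product with the kernel and sum: 4·3 + 3·-2 + 3·1.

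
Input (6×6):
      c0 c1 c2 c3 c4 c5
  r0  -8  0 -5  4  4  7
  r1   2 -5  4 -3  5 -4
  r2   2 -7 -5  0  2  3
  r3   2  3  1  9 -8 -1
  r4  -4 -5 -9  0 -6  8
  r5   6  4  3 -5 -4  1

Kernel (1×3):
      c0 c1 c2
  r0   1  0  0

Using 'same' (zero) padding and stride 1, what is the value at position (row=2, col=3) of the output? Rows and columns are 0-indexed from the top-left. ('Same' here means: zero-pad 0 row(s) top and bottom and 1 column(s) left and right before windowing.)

-5

The receptive field on the zero-padded input at this output position is [-5 0 2]. Elementwise product with the kernel and sum: -5·1.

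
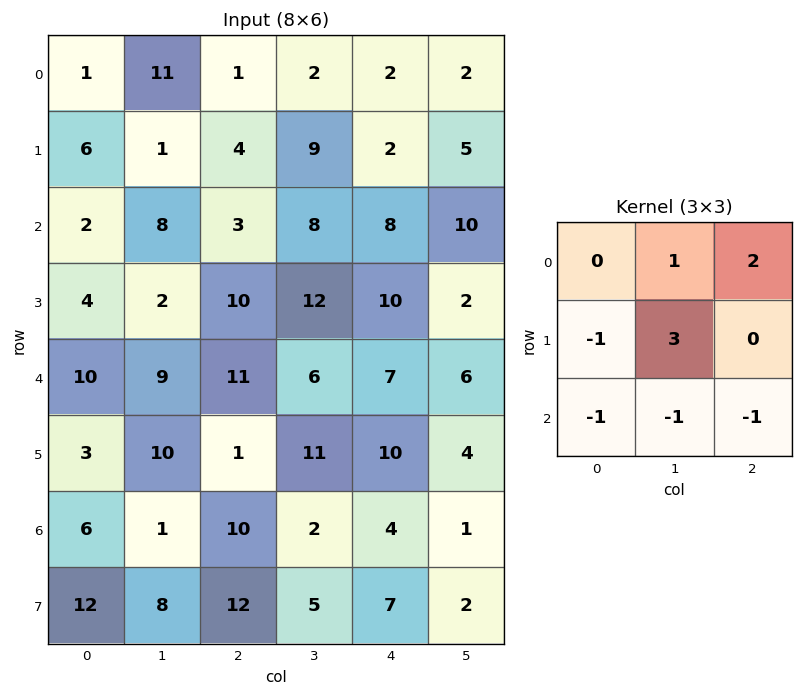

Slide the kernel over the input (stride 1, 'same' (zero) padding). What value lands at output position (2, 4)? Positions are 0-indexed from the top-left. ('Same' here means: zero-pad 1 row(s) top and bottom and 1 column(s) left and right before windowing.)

The receptive field on the zero-padded input at this output position is [9 2 5 / 8 8 10 / 12 10 2]. Elementwise product with the kernel and sum: 2·1 + 5·2 + 8·-1 + 8·3 + 12·-1 + 10·-1 + 2·-1.

4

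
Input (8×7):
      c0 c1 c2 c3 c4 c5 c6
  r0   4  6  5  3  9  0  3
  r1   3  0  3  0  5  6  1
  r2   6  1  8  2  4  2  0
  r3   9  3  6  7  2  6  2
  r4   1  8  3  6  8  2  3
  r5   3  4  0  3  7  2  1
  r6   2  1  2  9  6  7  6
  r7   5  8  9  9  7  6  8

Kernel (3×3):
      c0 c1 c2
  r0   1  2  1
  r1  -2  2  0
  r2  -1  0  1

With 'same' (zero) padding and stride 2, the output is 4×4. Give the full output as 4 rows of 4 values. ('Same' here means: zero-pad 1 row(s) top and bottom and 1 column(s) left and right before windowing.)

Output[0,0]: The receptive field on the zero-padded input at this output position is [0 0 0 / 0 4 6 / 0 3 0]. Elementwise product with the kernel and sum: 0·1 + 0·2 + 0·1 + 0·-2 + 4·2 + 0·-1 + 0·1.
Output[0,1]: The receptive field on the zero-padded input at this output position is [0 0 0 / 6 5 3 / 0 3 0]. Elementwise product with the kernel and sum: 0·1 + 0·2 + 0·1 + 6·-2 + 5·2 + 0·-1 + 0·1.

8 -2 18 0
21 24 19 -2
27 11 20 10
22 10 10 -4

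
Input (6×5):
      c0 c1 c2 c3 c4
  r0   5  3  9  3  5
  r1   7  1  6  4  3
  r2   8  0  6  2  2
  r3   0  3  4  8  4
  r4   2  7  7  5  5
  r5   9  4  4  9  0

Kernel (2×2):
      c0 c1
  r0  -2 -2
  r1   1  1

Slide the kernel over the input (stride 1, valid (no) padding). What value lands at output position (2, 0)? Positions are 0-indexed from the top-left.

-13

The receptive field on the input at this output position is [8 0 / 0 3]. Elementwise product with the kernel and sum: 8·-2 + 0·-2 + 0·1 + 3·1.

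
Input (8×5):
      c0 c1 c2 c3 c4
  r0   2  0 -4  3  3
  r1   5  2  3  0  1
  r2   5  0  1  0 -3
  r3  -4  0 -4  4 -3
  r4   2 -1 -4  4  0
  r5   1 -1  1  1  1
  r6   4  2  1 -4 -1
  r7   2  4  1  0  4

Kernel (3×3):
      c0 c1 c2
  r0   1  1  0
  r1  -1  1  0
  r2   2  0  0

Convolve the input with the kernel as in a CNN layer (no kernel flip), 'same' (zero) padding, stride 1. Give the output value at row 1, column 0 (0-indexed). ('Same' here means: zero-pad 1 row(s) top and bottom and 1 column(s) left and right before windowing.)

7

The receptive field on the zero-padded input at this output position is [0 2 0 / 0 5 2 / 0 5 0]. Elementwise product with the kernel and sum: 0·1 + 2·1 + 0·-1 + 5·1 + 0·2.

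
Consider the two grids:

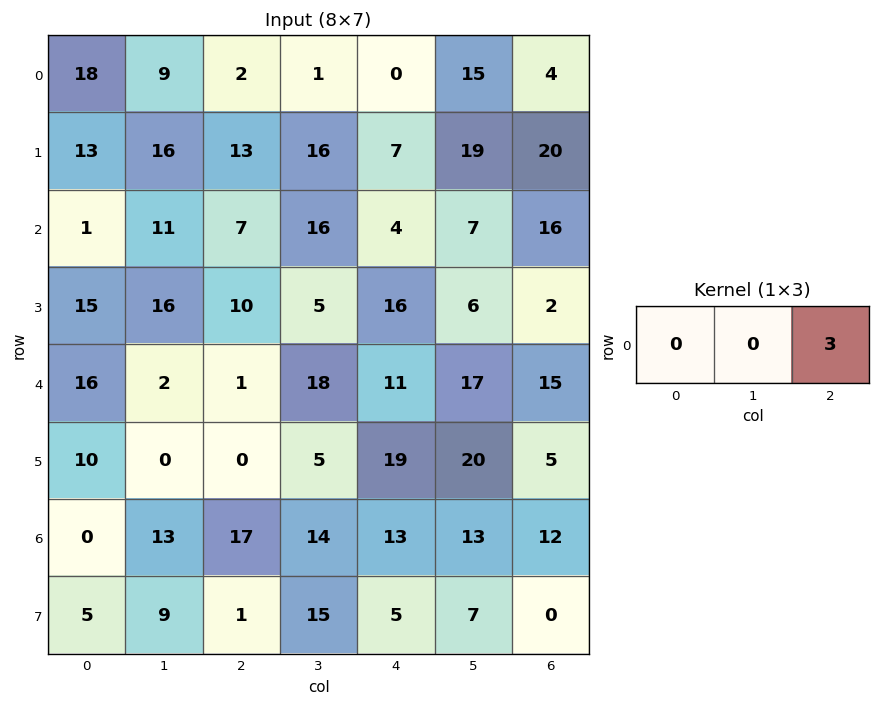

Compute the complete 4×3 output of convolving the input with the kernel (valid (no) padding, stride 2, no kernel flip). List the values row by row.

Output[0,0]: The receptive field on the input at this output position is [18 9 2]. Elementwise product with the kernel and sum: 2·3.

6 0 12
21 12 48
3 33 45
51 39 36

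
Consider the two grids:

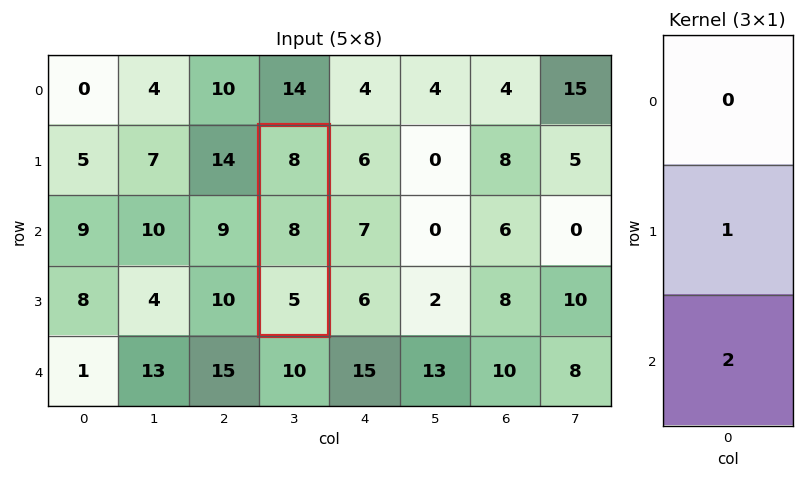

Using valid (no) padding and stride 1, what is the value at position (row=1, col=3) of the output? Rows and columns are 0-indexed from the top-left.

18

The receptive field on the input at this output position is [8 / 8 / 5]. Elementwise product with the kernel and sum: 8·1 + 5·2.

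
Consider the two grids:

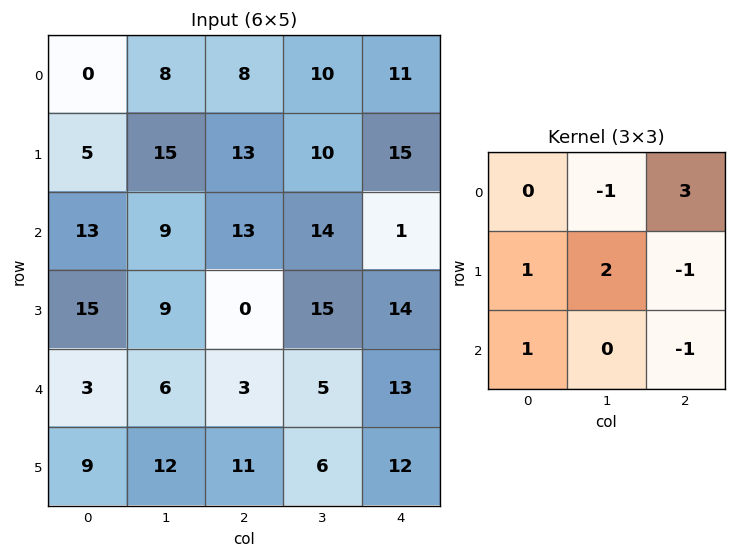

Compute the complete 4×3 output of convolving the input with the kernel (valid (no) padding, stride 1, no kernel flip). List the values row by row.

38 48 53
57 32 61
63 24 -5
1 58 26

Output[0,0]: The receptive field on the input at this output position is [0 8 8 / 5 15 13 / 13 9 13]. Elementwise product with the kernel and sum: 8·-1 + 8·3 + 5·1 + 15·2 + 13·-1 + 13·1 + 13·-1.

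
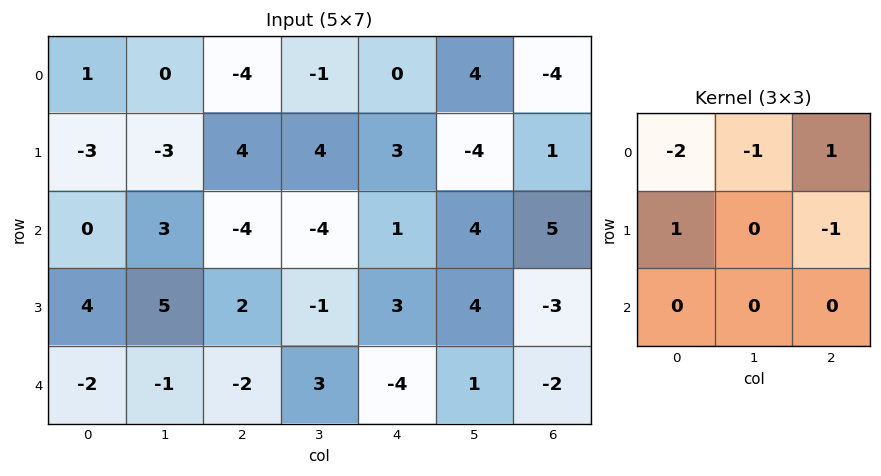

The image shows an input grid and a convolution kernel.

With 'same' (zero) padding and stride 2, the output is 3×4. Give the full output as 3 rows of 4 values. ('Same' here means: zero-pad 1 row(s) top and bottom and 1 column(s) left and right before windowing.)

Output[0,0]: The receptive field on the zero-padded input at this output position is [0 0 0 / 0 1 0 / 0 -3 -3]. Elementwise product with the kernel and sum: 0·-2 + 0·-1 + 0·1 + 0·1 + 0·-1.
Output[0,1]: The receptive field on the zero-padded input at this output position is [0 0 0 / 0 -4 -1 / -3 4 4]. Elementwise product with the kernel and sum: 0·-2 + 0·-1 + 0·1 + 0·1 + -1·-1.

0 1 -5 4
-3 13 -23 11
2 -17 5 -4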